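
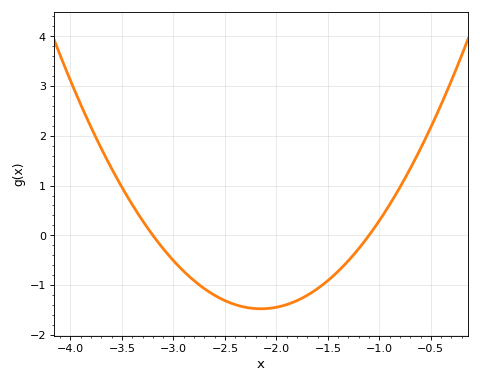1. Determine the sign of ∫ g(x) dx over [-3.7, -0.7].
negative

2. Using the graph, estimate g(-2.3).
-1.4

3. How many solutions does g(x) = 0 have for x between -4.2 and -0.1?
2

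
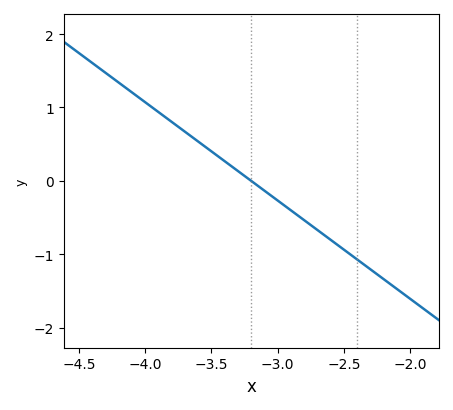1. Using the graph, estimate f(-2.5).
-0.9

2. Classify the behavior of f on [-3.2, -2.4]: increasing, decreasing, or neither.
decreasing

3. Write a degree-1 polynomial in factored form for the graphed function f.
y = -1.34(x + 3.2)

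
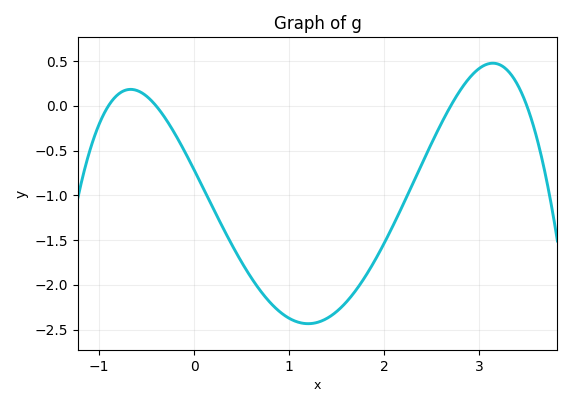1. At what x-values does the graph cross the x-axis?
-0.9, -0.4, 2.7, 3.5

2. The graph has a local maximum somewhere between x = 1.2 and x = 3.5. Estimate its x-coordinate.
3.14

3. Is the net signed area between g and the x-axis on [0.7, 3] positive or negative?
negative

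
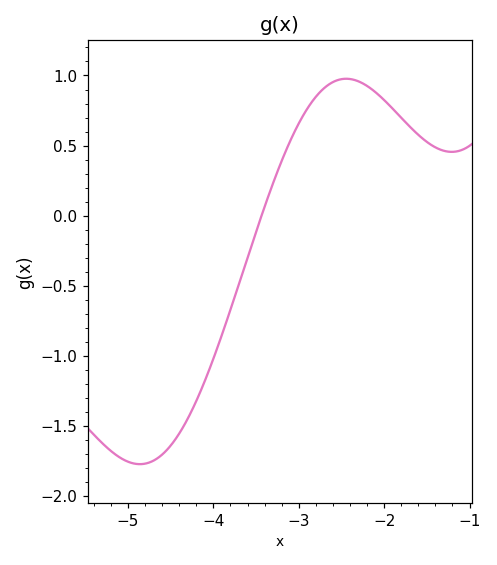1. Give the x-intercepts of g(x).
-3.44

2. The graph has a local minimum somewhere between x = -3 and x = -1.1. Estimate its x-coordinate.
-1.21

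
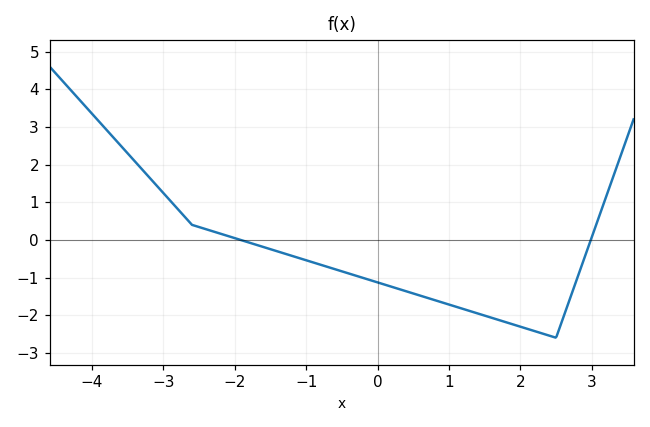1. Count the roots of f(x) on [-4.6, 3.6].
2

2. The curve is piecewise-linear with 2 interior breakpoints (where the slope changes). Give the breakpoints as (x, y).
(-2.6, 0.4); (2.5, -2.6)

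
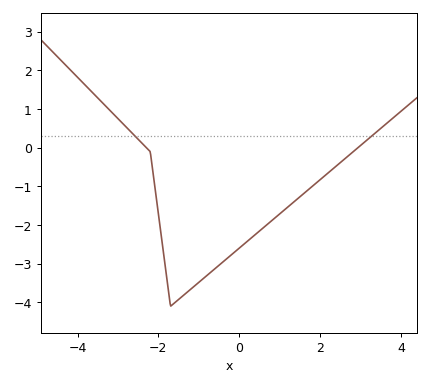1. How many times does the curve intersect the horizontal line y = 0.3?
2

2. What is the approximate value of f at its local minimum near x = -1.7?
-4.1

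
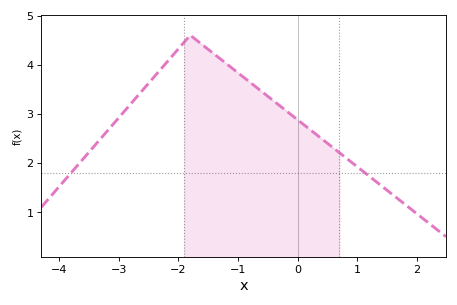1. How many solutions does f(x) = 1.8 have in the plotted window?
2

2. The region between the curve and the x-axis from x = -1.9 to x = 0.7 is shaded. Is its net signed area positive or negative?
positive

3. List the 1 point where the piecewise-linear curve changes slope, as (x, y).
(-1.8, 4.6)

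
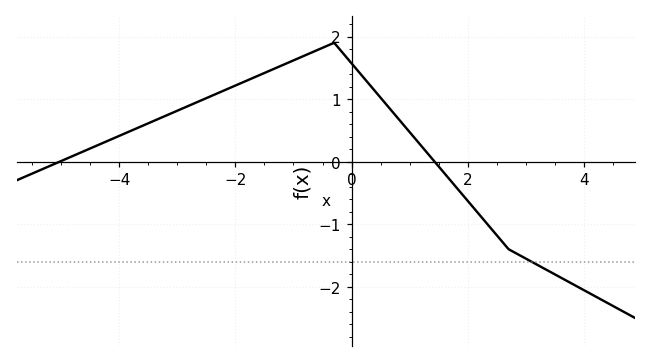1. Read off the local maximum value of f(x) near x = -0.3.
1.9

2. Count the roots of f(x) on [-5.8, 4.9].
2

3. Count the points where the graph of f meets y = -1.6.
1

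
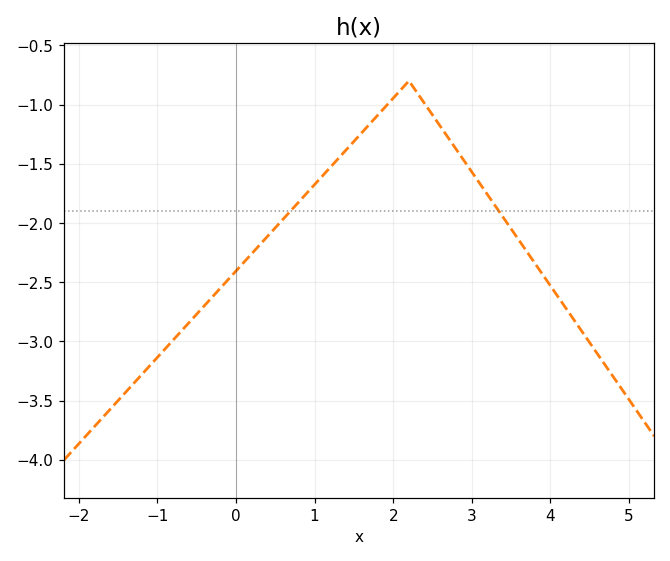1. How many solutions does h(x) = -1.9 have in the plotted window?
2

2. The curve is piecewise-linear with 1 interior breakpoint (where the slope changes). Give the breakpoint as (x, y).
(2.2, -0.8)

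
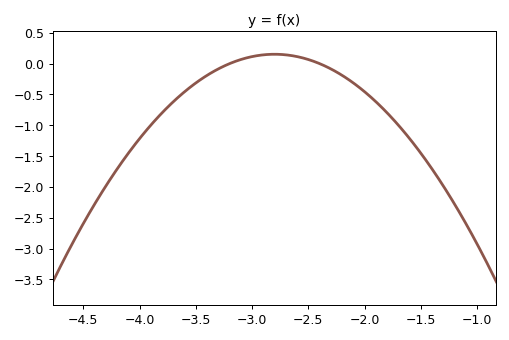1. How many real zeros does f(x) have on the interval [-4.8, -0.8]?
2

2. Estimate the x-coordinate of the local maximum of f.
-2.8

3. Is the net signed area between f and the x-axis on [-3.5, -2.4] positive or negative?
positive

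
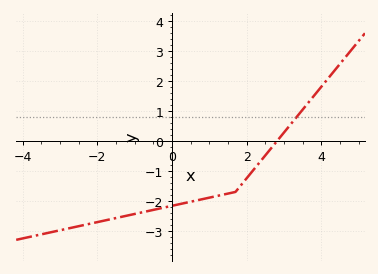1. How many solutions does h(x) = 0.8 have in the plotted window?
1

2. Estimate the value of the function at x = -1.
-2.44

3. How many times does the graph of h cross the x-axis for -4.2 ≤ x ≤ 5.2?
1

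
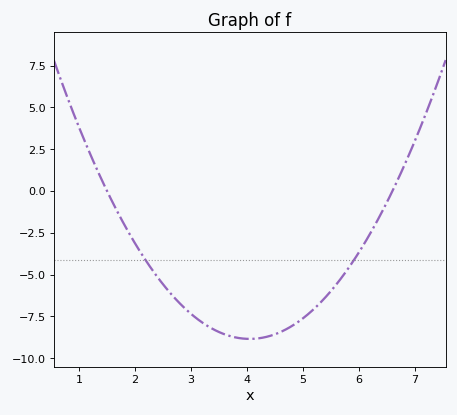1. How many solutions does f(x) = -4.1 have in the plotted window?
2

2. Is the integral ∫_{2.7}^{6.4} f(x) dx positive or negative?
negative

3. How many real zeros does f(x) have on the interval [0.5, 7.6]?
2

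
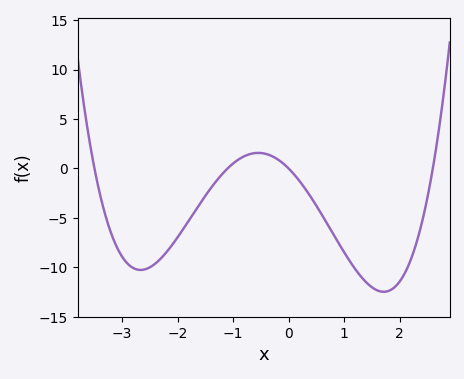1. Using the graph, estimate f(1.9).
-12.1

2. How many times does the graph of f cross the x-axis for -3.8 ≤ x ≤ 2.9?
4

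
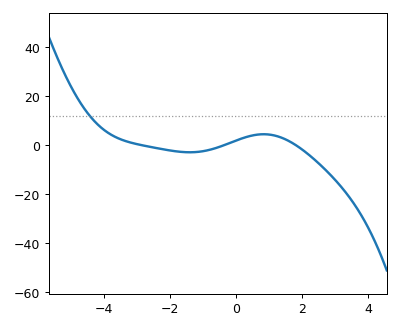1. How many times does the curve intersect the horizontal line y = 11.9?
1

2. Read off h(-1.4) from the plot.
-2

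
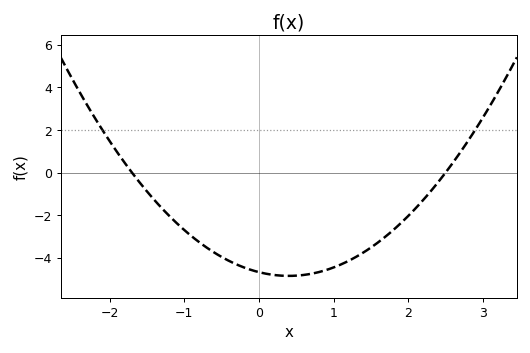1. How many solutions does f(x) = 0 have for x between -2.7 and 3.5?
2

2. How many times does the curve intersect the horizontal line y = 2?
2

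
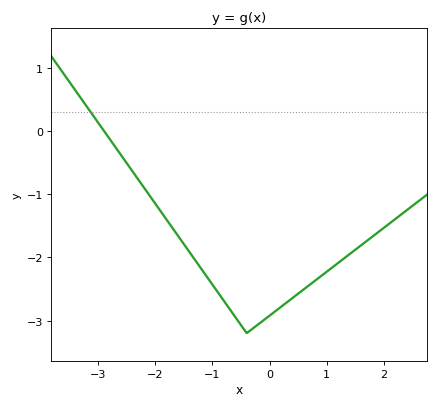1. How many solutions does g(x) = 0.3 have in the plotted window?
1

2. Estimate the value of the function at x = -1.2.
-2.17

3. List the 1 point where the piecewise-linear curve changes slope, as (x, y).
(-0.4, -3.2)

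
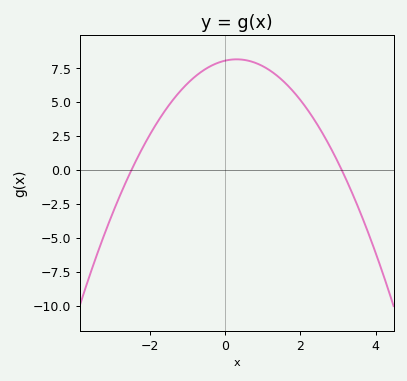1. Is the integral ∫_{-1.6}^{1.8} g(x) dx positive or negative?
positive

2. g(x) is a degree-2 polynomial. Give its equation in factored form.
y = -1.04(x + 2.5)(x - 3.1)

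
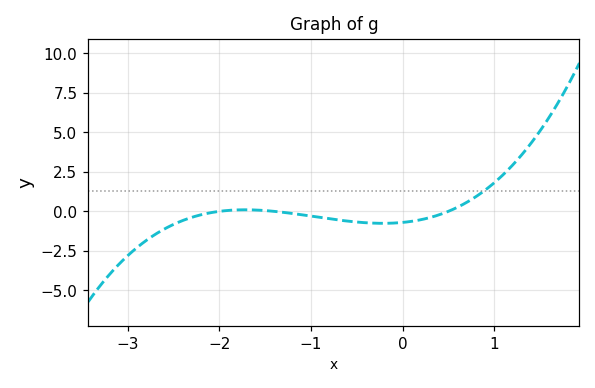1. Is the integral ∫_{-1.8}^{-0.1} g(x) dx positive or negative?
negative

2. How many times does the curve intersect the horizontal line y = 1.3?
1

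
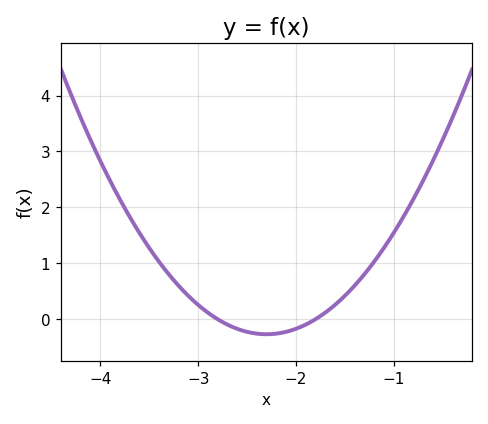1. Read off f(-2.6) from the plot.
-0.2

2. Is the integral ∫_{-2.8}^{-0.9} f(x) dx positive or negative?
positive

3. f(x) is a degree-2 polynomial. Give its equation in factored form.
y = 1.07(x + 2.8)(x + 1.8)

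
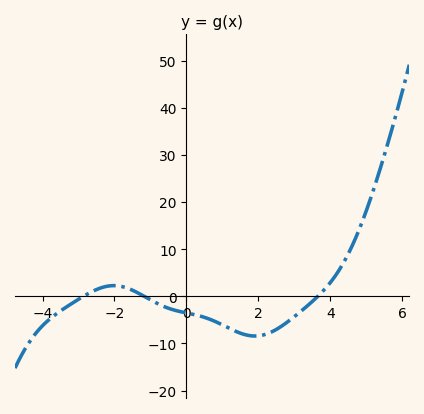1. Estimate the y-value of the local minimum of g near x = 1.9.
-8.44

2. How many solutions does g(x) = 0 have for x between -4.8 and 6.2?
3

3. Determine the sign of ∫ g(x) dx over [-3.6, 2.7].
negative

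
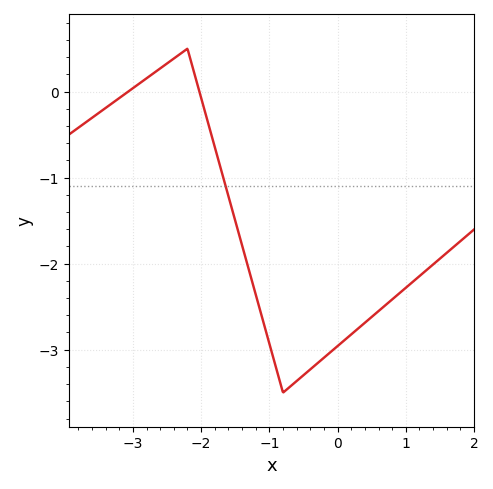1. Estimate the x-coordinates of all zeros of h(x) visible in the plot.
-3.07, -2.03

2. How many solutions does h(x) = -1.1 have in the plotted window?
1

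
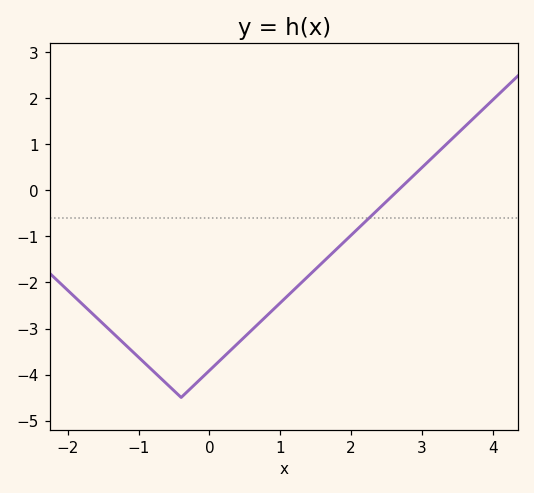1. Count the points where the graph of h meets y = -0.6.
1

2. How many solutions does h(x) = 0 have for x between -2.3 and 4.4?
1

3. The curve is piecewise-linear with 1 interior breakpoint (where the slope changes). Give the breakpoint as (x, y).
(-0.4, -4.5)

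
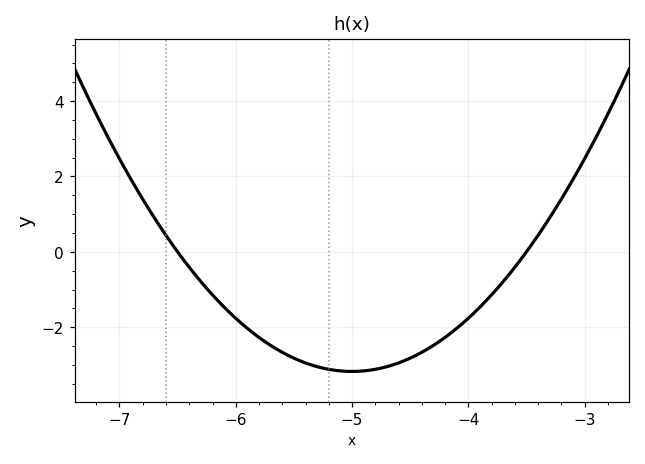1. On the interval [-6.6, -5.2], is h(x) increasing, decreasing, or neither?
decreasing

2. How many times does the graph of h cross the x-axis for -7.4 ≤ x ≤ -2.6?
2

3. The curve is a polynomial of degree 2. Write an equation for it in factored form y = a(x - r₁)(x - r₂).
y = 1.41(x + 6.5)(x + 3.5)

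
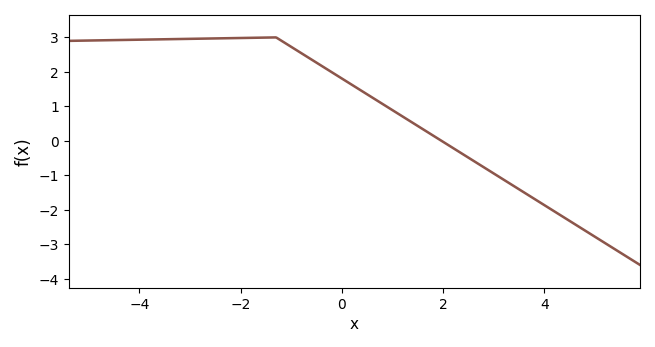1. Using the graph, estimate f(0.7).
1.2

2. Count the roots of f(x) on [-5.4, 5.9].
1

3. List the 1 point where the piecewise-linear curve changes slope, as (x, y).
(-1.3, 3)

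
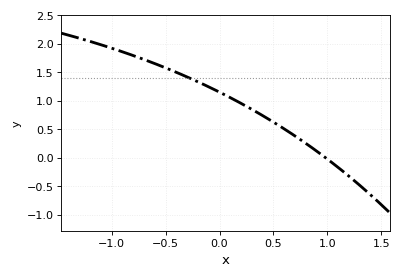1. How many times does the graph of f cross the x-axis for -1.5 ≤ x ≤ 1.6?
1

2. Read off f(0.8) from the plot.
0.25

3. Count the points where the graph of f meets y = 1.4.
1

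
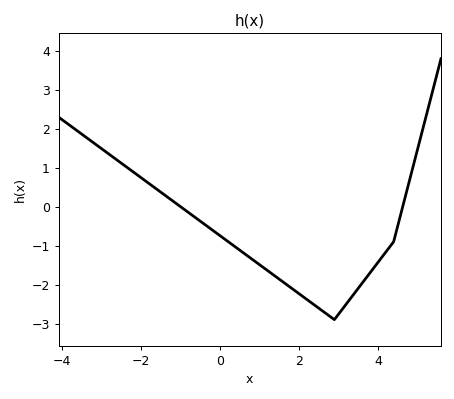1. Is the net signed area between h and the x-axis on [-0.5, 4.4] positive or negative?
negative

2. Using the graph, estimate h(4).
-1.43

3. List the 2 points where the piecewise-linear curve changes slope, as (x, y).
(2.9, -2.9); (4.4, -0.9)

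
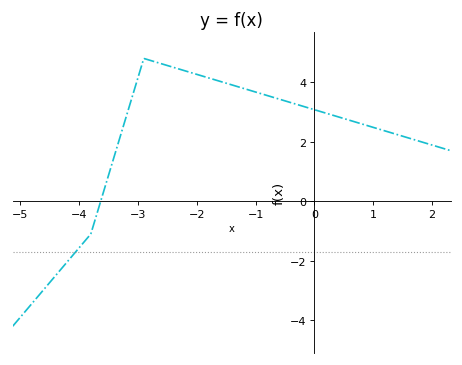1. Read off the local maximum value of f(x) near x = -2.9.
4.8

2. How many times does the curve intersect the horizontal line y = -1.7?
1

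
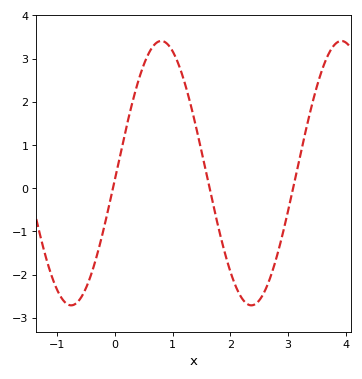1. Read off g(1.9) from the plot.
-1.47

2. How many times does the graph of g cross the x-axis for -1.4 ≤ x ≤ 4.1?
3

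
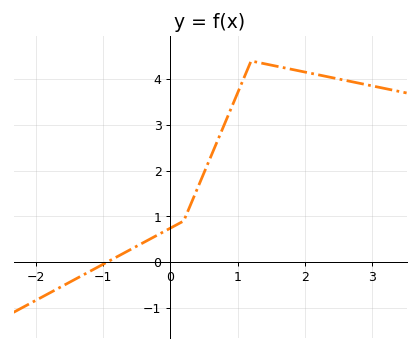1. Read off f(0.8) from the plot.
3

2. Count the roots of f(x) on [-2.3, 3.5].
1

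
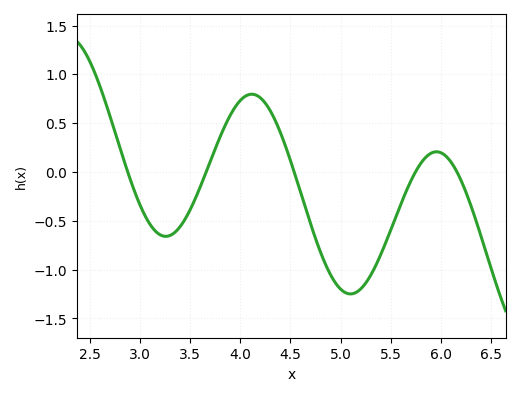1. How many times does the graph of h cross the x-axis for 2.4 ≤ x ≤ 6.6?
5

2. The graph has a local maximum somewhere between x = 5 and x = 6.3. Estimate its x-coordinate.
5.96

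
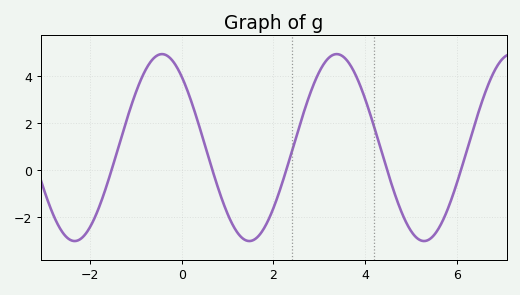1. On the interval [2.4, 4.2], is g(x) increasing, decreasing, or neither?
neither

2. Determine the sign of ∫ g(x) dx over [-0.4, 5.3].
positive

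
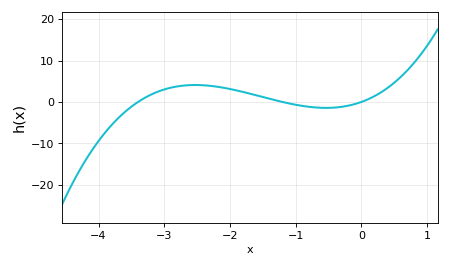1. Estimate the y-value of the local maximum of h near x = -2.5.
4.1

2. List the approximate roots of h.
-3.4, -1.2, 0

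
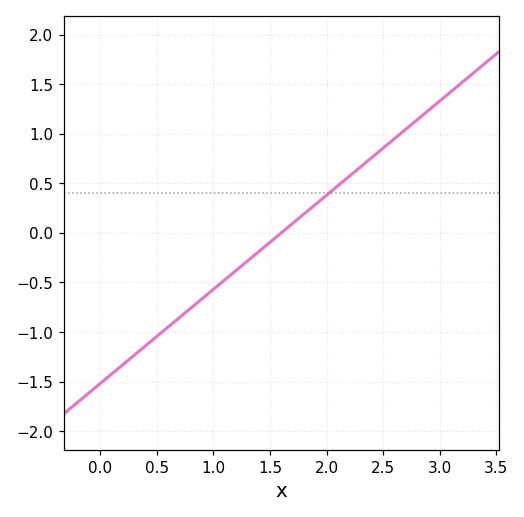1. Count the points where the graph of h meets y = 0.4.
1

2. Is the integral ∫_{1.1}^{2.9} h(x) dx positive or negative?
positive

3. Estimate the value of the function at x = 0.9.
-0.665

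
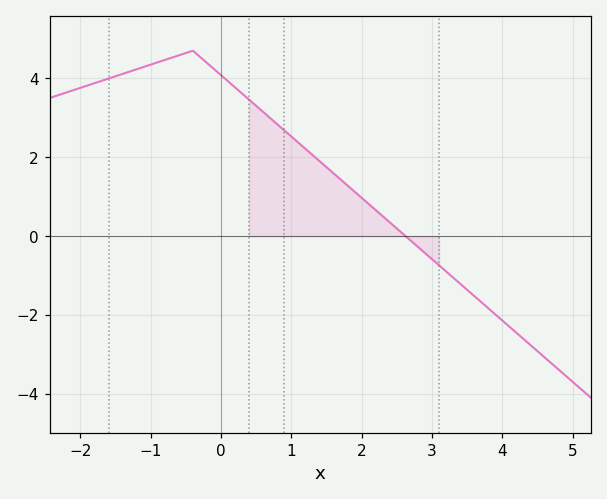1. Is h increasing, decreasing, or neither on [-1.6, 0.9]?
neither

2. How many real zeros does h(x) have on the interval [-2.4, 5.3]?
1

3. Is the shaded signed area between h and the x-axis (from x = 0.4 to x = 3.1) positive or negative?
positive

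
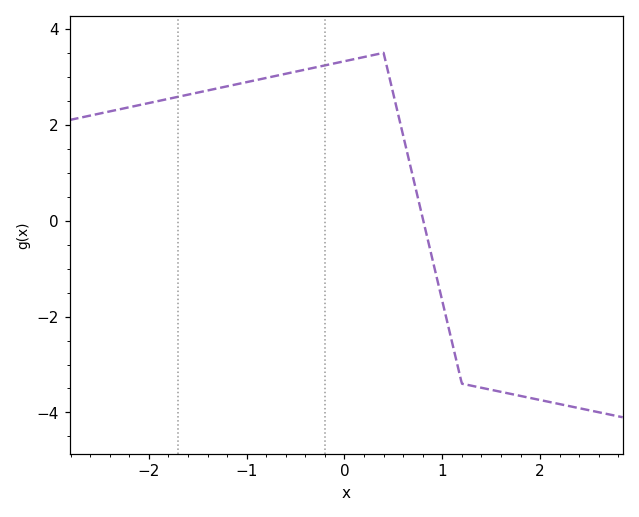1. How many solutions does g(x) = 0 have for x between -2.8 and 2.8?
1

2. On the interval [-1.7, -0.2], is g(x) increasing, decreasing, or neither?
increasing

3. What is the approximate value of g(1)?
-1.6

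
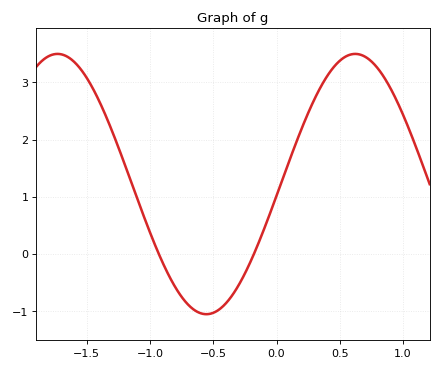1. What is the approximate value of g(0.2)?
2.2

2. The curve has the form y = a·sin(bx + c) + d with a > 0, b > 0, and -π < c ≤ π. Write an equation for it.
y = 2.28sin(2.67x - 0.09) + 1.22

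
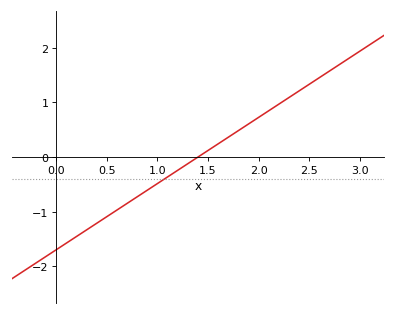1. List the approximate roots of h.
1.4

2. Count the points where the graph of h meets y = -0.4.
1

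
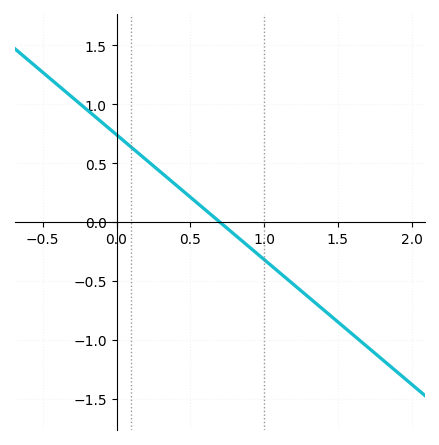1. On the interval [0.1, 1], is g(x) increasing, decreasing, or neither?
decreasing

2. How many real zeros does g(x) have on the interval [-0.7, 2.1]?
1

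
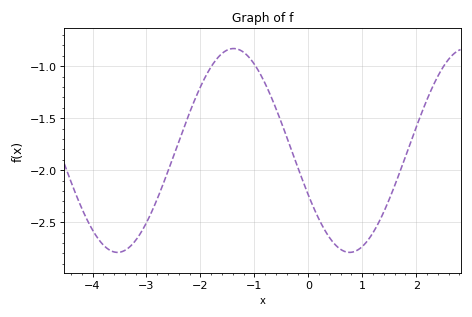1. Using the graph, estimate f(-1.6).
-0.9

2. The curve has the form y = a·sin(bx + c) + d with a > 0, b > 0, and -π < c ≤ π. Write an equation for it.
y = 0.98sin(1.5x - 2.7) - 1.81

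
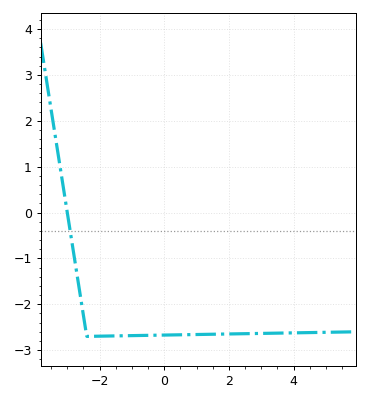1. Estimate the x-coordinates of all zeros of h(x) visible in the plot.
-3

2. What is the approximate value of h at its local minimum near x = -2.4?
-2.7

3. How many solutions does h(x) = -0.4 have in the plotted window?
1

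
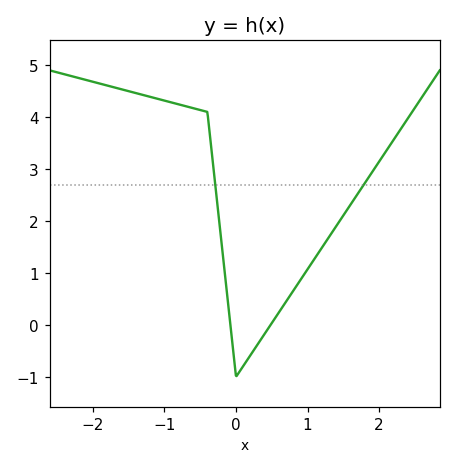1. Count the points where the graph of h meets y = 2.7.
2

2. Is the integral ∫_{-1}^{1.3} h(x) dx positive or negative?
positive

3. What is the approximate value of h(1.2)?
1.49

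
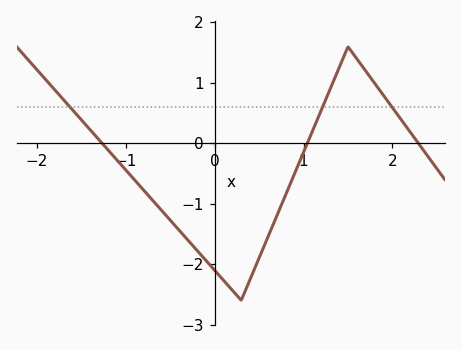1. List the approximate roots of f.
-1.3, 1, 2.3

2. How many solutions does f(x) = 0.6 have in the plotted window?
3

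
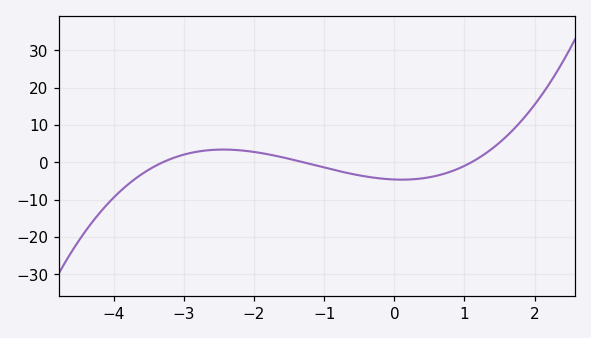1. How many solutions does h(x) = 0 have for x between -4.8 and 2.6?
3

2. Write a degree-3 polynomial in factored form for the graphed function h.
y = 0.98(x + 3.3)(x + 1.3)(x - 1.1)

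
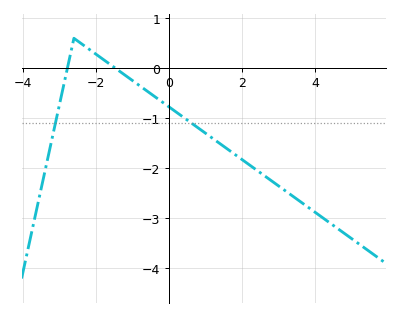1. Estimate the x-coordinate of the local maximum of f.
-2.6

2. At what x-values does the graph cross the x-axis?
-2.8, -1.4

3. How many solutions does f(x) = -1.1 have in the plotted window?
2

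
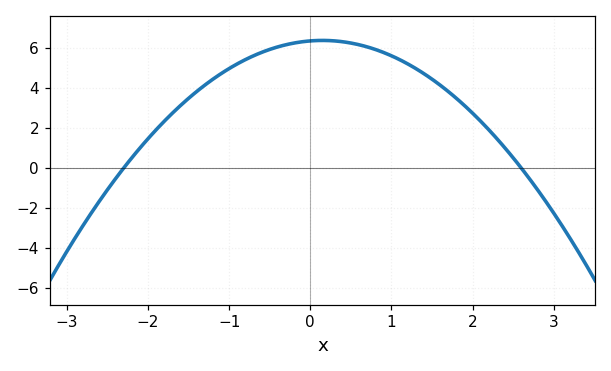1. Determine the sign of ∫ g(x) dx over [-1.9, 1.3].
positive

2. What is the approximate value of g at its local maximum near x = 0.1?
6.4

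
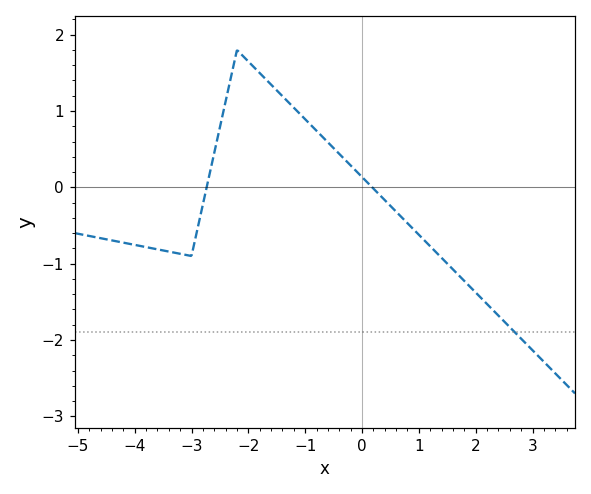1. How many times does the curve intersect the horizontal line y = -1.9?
1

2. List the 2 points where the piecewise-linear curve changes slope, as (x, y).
(-3, -0.9); (-2.2, 1.8)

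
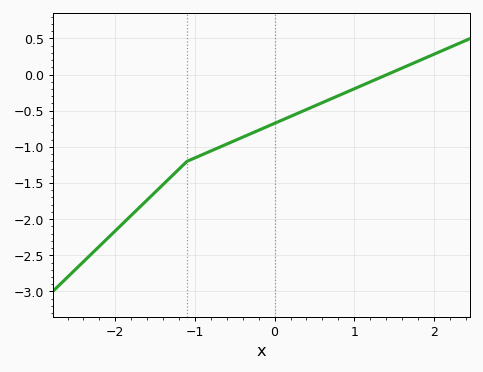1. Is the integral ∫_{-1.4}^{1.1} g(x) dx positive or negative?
negative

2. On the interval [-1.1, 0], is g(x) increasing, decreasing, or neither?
increasing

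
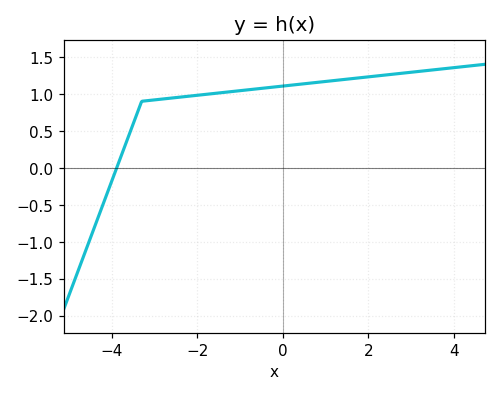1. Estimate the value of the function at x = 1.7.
1.2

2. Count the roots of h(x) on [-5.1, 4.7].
1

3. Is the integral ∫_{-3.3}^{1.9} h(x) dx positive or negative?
positive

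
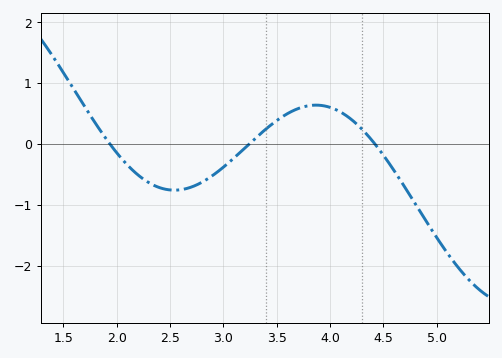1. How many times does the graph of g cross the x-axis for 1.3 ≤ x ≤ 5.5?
3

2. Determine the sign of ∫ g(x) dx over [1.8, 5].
negative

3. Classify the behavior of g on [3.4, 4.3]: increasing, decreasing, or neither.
neither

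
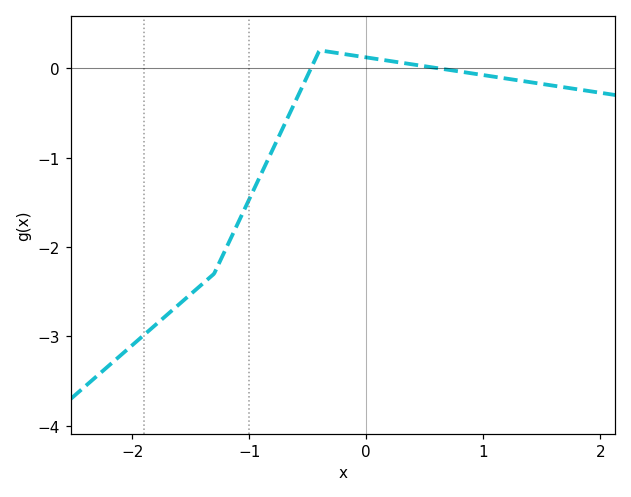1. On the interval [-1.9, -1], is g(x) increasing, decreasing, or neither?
increasing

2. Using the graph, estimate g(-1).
-1.5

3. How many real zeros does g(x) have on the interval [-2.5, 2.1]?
2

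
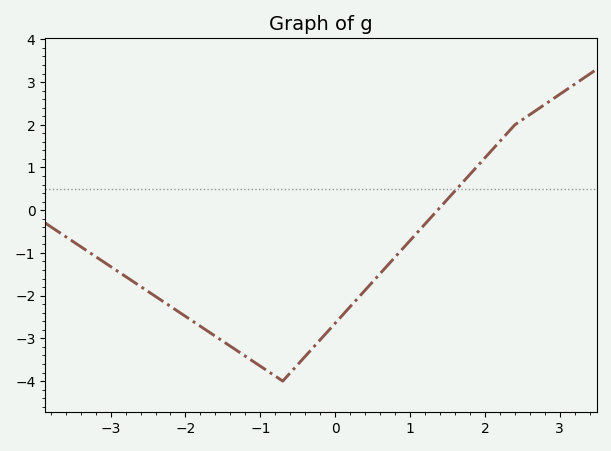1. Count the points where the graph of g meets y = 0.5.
1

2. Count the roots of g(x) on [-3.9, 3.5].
1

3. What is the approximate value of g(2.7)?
2.36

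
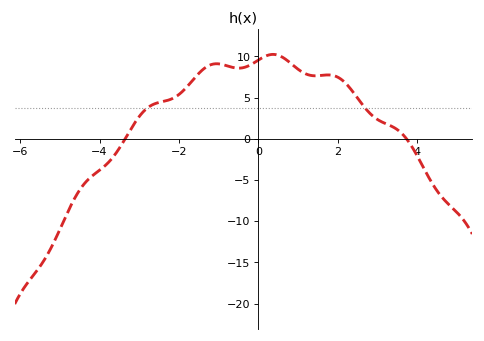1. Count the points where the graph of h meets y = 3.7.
2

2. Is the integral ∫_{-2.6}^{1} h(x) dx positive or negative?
positive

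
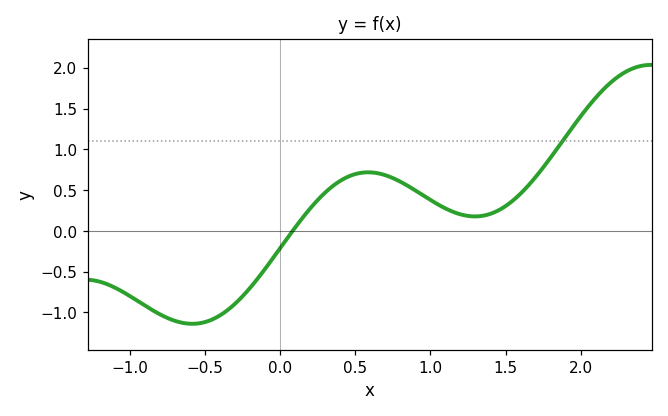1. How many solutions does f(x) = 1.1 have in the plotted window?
1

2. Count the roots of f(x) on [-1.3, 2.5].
1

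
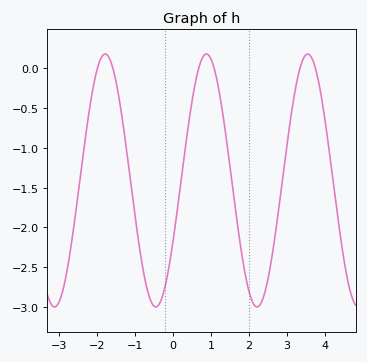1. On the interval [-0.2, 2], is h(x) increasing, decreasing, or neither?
neither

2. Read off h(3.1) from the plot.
-0.603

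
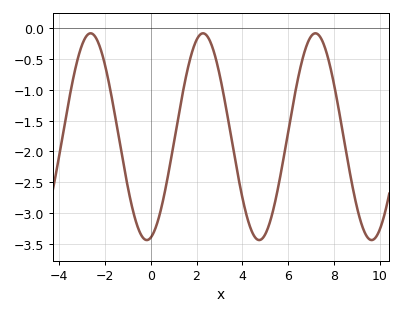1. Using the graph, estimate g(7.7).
-0.423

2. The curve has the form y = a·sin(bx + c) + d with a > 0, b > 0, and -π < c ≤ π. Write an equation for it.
y = 1.68sin(1.28x - 1.35) - 1.76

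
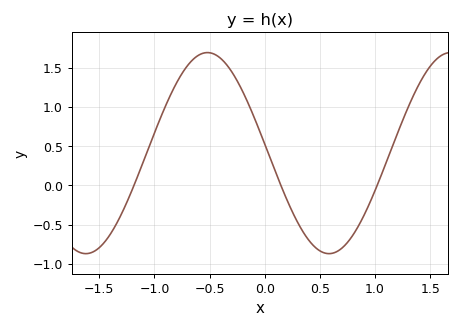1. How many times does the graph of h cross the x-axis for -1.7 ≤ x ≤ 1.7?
3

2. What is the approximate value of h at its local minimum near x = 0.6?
-0.85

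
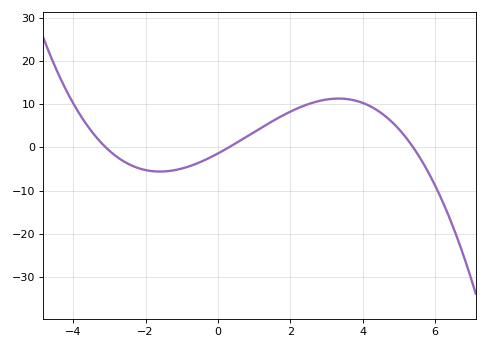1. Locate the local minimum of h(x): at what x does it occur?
-1.61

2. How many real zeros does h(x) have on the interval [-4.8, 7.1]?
3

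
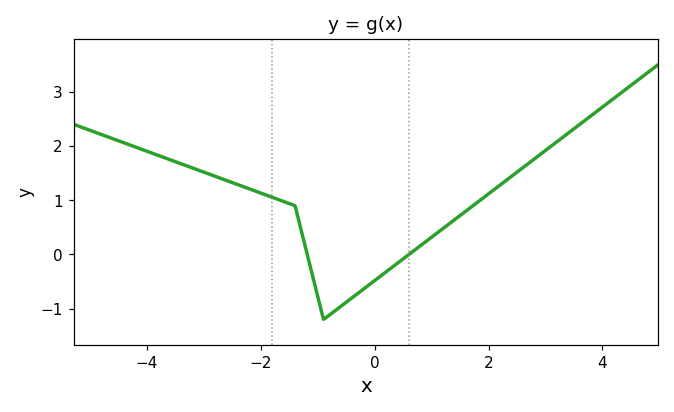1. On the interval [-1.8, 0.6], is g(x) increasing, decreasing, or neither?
neither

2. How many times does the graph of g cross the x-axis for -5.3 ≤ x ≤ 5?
2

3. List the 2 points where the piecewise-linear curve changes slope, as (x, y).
(-1.4, 0.9); (-0.9, -1.2)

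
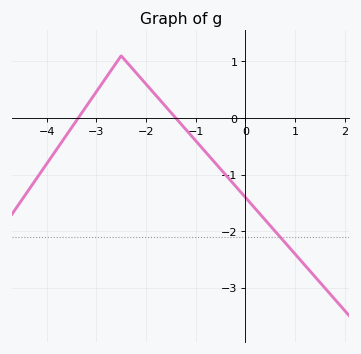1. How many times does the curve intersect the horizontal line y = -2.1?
1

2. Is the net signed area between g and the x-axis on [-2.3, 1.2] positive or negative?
negative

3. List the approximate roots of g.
-3.36, -1.4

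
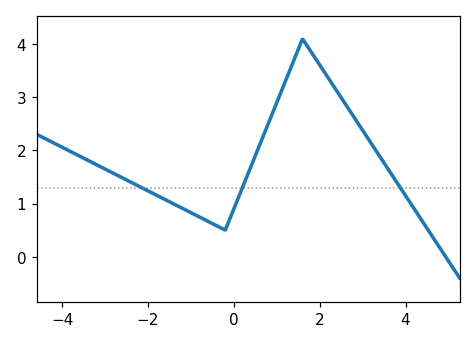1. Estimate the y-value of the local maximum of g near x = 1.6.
4.1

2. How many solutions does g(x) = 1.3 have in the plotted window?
3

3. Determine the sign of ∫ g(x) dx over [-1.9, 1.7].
positive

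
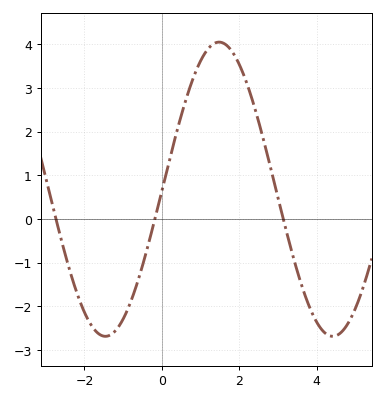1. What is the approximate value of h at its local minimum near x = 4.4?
-2.7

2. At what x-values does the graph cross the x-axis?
-2.8, -0.2, 3.2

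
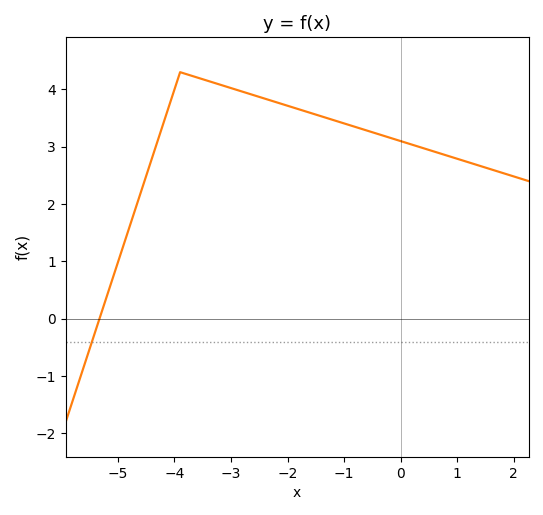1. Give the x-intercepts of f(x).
-5.33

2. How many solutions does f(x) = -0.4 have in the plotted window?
1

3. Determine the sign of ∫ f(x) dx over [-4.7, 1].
positive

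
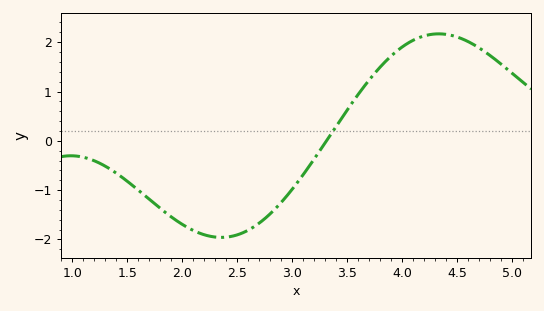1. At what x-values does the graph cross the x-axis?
3.31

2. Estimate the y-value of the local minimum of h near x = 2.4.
-1.96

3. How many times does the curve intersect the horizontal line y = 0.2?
1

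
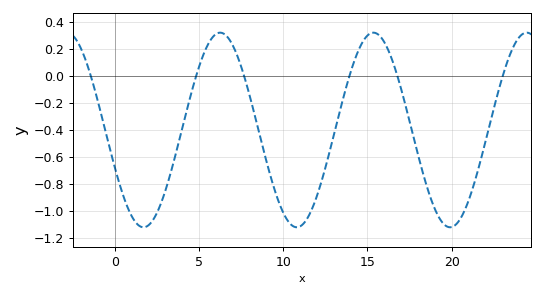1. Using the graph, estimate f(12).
-0.88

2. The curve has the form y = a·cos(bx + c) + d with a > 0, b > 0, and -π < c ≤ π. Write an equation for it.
y = 0.72cos(0.69x + 2) - 0.4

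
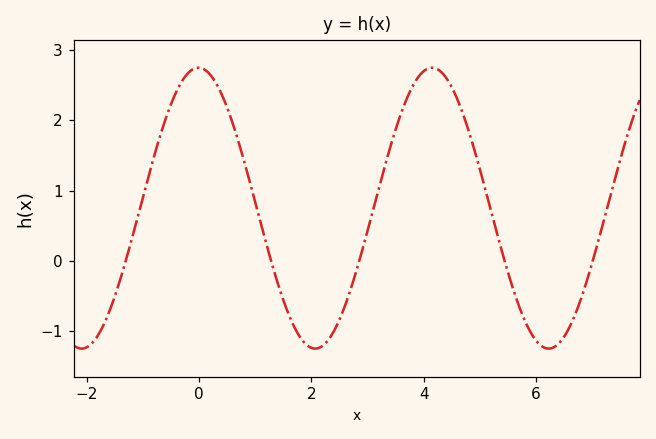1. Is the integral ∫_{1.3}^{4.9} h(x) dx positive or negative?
positive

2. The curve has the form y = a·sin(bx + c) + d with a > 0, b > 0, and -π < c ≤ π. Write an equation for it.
y = 2sin(1.51x + 1.59) + 0.75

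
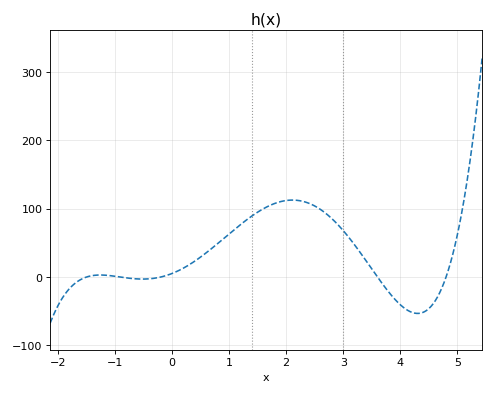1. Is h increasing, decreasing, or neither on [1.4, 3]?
neither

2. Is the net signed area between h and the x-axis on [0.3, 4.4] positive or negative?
positive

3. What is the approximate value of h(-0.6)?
0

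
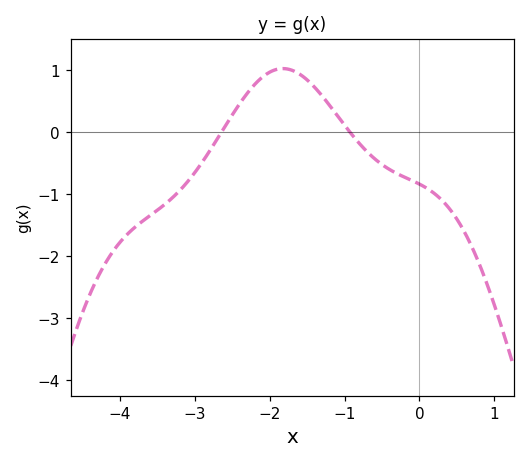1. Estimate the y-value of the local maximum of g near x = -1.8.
1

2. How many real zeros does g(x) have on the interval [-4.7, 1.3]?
2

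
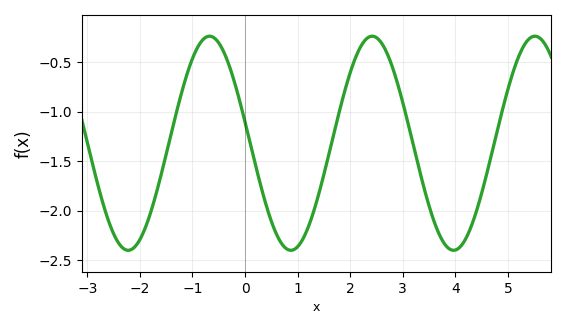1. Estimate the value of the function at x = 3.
-0.9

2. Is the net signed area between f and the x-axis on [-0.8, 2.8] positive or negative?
negative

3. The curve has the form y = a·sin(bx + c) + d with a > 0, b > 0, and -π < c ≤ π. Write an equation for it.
y = 1.08sin(2x + 2.9) - 1.32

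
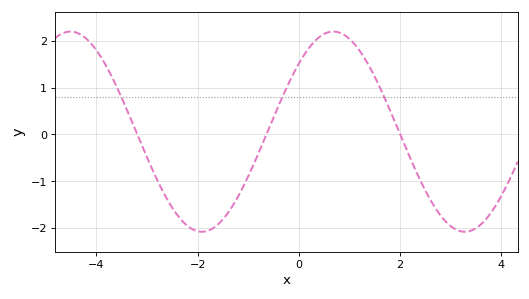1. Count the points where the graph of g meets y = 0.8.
3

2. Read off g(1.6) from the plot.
1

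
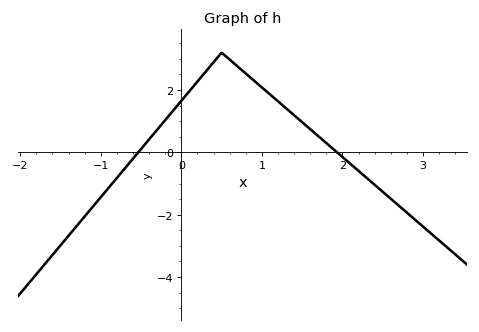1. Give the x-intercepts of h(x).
-0.535, 1.93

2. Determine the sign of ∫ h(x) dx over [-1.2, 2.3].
positive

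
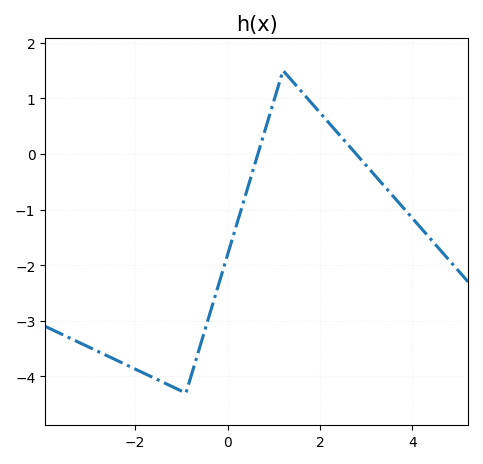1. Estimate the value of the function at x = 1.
0.948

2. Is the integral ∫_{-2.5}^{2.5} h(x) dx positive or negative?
negative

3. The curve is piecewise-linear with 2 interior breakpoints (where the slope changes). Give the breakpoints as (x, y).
(-0.9, -4.3); (1.2, 1.5)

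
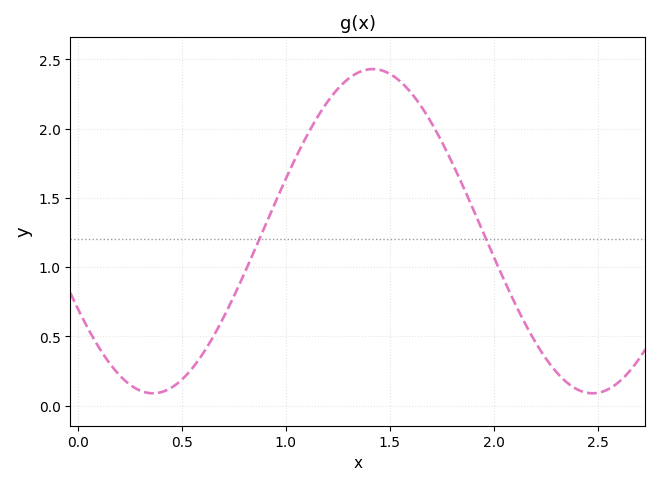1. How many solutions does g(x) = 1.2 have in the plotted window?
2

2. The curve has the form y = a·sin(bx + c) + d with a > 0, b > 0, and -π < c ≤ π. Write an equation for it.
y = 1.17sin(3x - 2.6) + 1.26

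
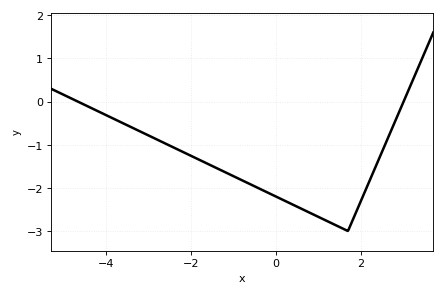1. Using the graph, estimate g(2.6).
-0.9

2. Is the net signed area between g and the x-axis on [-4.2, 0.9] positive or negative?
negative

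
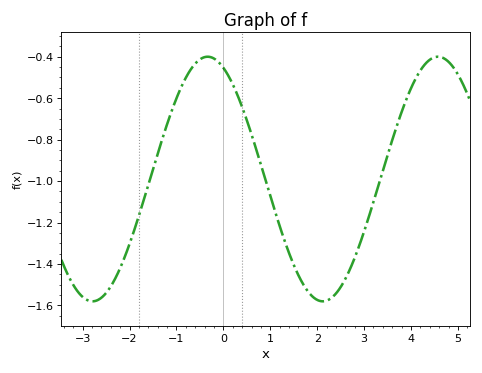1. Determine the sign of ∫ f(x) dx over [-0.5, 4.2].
negative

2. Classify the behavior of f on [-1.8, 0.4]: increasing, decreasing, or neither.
neither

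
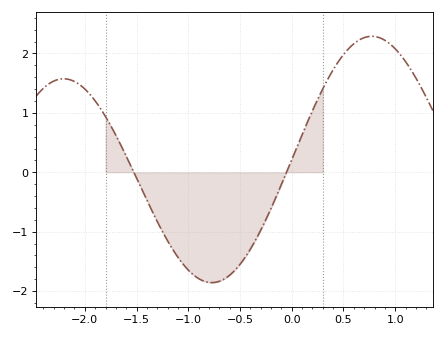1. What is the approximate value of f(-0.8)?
-1.9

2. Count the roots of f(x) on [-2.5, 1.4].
2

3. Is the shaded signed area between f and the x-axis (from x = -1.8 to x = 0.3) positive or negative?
negative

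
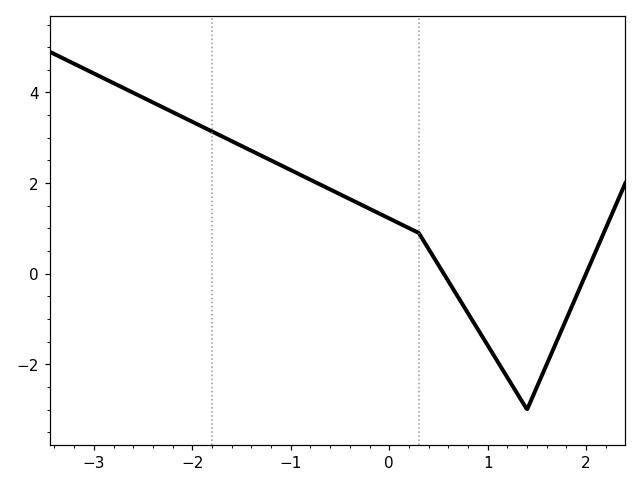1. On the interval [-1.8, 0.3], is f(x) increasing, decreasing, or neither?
decreasing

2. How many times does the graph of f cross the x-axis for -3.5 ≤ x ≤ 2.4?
2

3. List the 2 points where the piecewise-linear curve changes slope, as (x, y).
(0.3, 0.9); (1.4, -3)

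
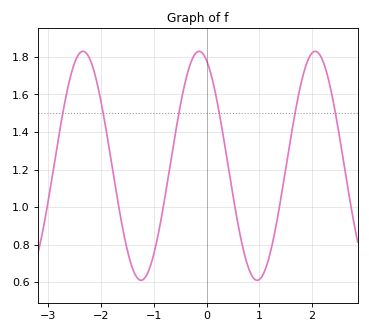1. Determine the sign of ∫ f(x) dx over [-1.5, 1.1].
positive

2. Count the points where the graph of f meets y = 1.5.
6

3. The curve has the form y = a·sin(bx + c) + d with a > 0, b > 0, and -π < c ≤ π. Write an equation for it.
y = 0.61sin(2.85x + 1.97) + 1.22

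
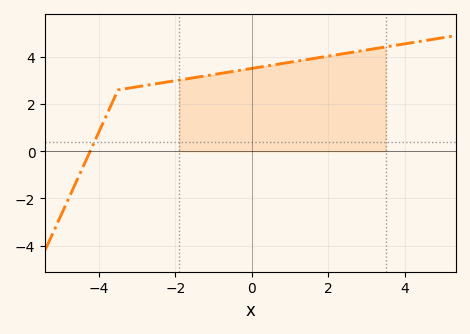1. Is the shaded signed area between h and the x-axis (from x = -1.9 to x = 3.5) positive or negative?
positive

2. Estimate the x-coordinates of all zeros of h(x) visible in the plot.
-4.2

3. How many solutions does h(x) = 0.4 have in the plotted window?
1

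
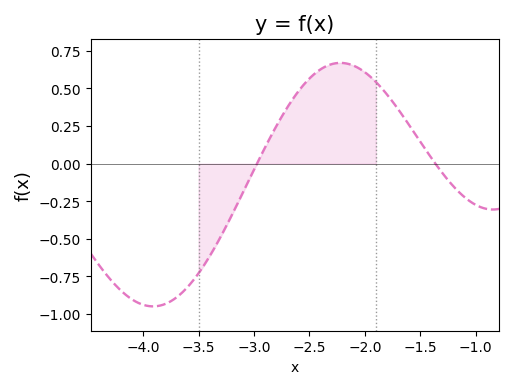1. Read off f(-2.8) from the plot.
0.24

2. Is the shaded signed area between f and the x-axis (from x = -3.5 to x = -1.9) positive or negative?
positive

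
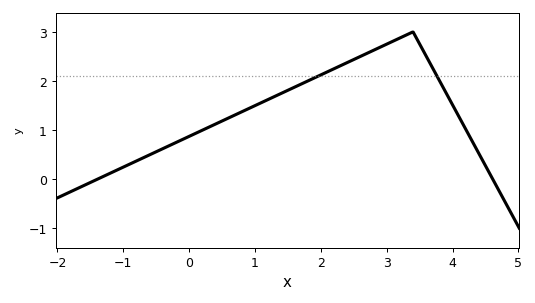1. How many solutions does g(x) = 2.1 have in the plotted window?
2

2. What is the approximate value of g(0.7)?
1.31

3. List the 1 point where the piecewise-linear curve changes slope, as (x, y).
(3.4, 3)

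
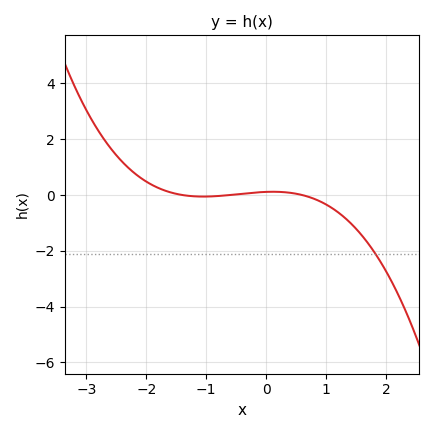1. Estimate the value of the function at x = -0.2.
0.085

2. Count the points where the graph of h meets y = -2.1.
1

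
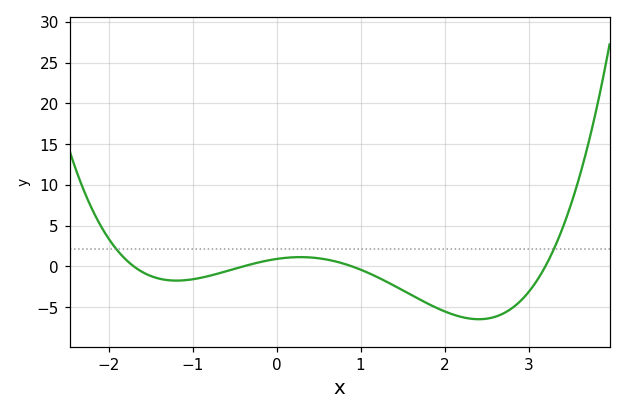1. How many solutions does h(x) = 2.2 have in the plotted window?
2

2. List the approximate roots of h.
-1.7, -0.4, 0.9, 3.2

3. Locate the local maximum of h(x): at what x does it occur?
0.3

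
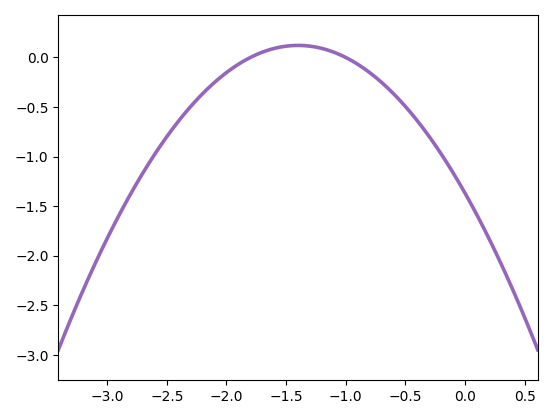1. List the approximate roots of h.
-1.8, -1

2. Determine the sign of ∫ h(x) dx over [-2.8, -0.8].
negative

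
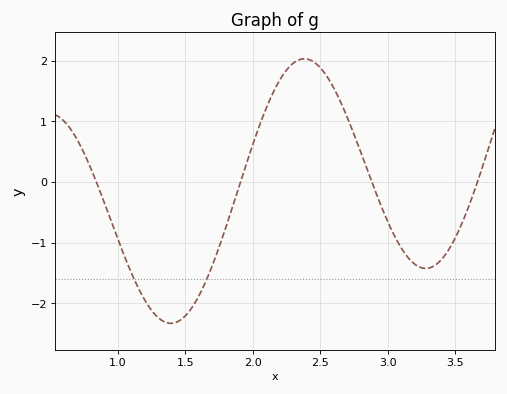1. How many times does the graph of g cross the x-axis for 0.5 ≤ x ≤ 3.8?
4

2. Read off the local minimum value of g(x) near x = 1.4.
-2.33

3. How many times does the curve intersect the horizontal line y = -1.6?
2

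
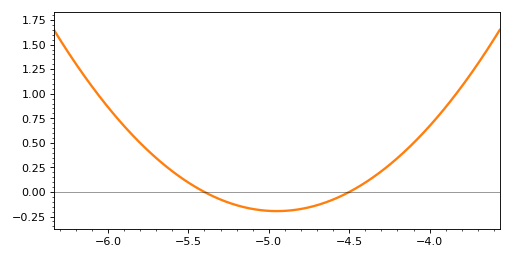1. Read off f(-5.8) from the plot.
0.5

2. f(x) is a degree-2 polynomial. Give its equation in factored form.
y = 0.96(x + 5.4)(x + 4.5)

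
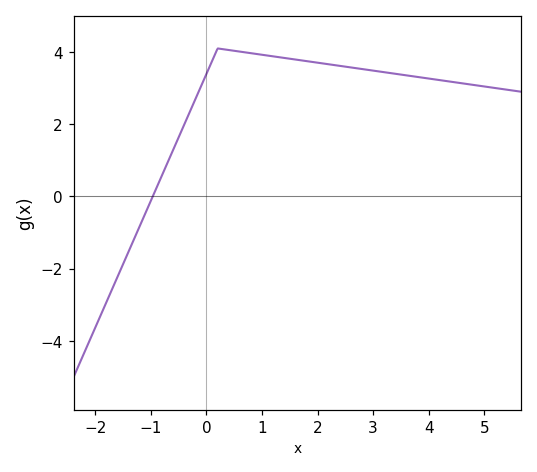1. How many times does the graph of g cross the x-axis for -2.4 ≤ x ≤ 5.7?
1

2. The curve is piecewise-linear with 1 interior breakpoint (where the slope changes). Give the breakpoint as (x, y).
(0.2, 4.1)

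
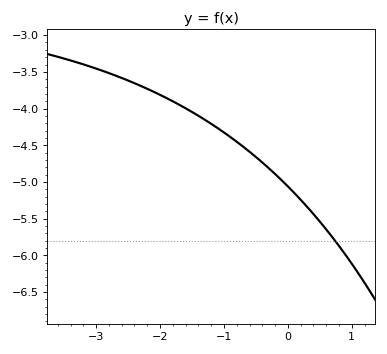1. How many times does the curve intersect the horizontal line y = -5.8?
1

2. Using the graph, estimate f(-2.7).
-3.55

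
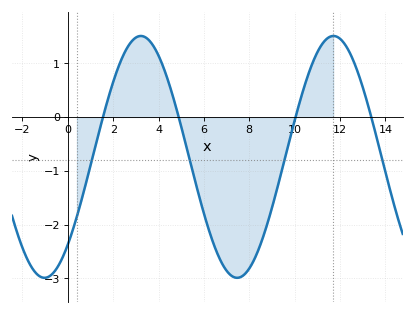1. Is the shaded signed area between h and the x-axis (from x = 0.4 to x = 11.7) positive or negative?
negative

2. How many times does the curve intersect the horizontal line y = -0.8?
4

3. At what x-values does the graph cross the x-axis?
1.6, 4.8, 10, 13.4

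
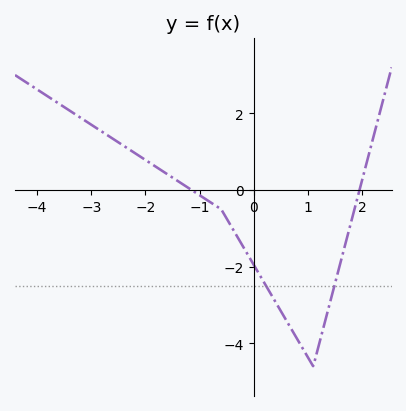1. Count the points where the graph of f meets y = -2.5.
2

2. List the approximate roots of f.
-1.1, 2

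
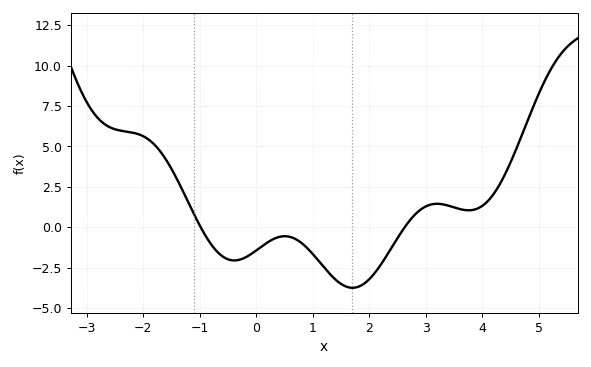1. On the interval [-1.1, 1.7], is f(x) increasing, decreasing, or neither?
neither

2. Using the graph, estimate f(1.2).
-2.4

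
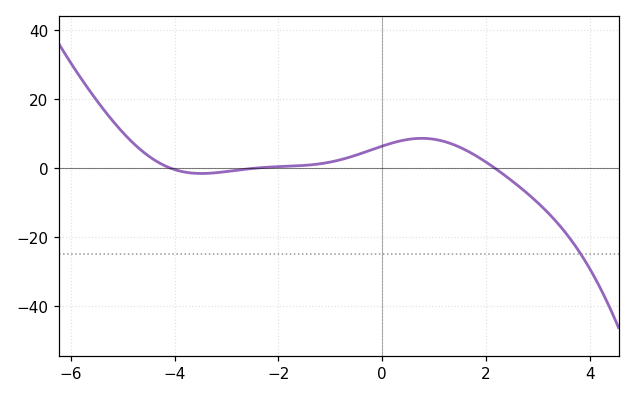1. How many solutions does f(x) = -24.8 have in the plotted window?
1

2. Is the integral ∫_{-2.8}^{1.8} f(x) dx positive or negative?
positive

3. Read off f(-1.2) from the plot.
2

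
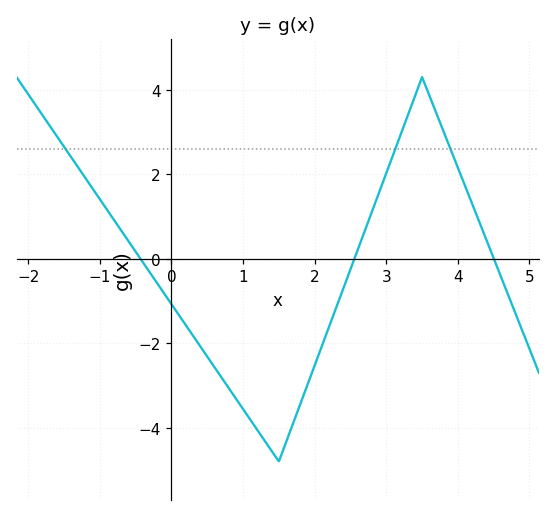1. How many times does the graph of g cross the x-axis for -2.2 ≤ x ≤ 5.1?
3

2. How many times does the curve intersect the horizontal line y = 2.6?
3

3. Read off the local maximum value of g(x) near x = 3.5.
4.29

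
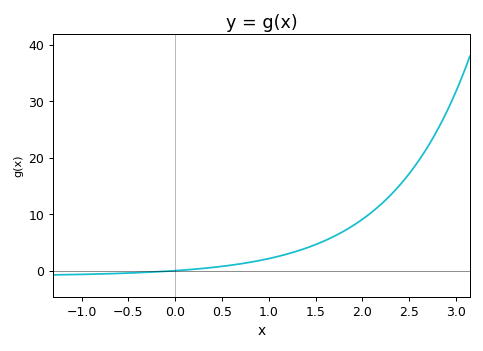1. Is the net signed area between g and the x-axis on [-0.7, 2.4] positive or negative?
positive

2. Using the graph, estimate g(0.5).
1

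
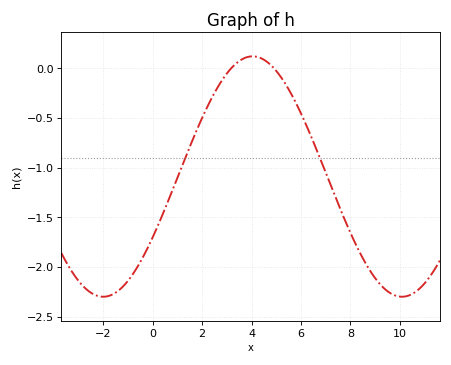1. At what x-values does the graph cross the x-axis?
3.18, 4.9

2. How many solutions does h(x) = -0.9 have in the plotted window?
2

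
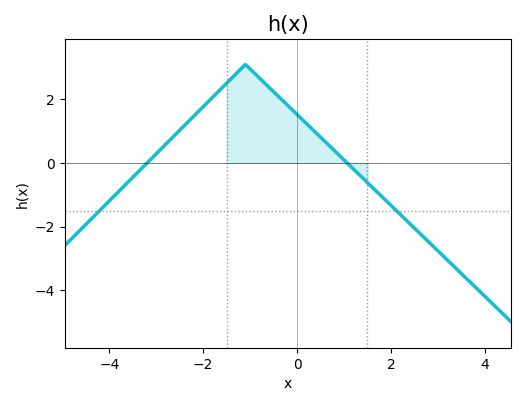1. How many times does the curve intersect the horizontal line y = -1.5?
2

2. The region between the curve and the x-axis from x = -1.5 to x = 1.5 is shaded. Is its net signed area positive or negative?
positive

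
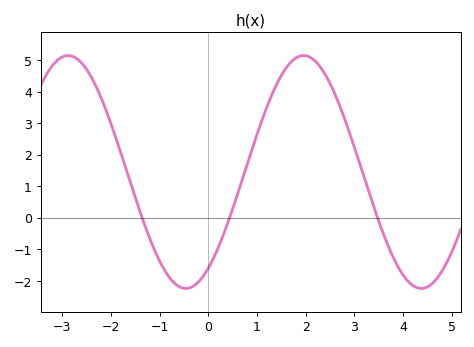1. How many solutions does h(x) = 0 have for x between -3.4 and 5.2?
3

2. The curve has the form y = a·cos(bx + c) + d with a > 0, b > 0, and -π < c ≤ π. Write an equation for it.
y = 3.69cos(1.3x - 2.54) + 1.45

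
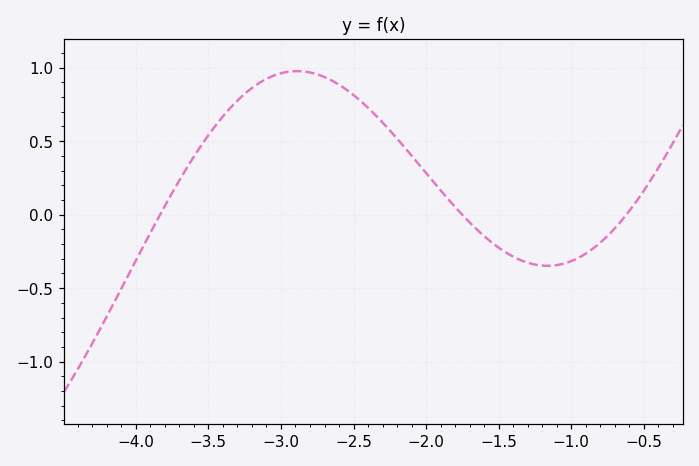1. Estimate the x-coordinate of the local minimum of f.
-1.2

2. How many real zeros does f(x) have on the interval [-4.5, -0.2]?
3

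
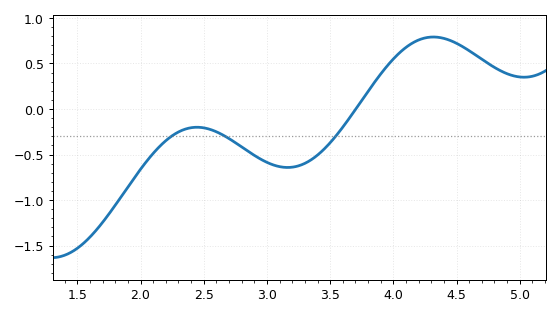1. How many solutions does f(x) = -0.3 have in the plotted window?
3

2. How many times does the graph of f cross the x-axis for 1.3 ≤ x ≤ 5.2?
1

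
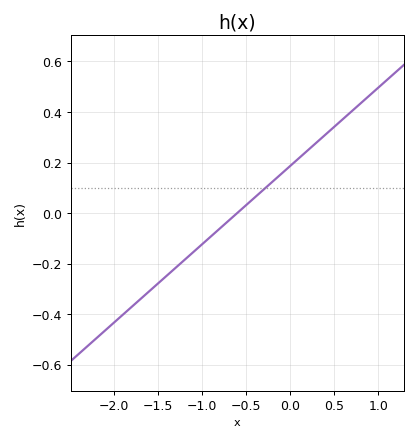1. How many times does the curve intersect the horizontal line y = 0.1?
1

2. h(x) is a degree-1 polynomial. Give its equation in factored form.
y = 0.31(x + 0.6)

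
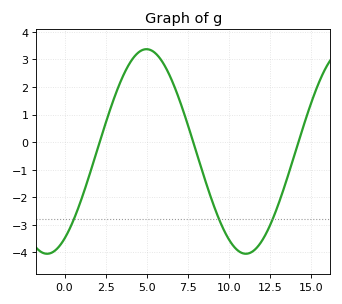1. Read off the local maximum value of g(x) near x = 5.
3.37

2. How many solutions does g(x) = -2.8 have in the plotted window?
3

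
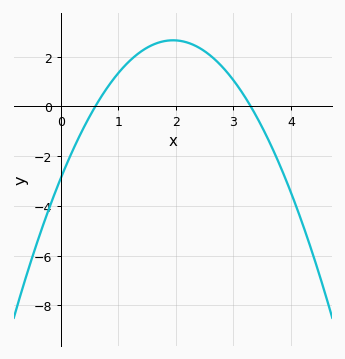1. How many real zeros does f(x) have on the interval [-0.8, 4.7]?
2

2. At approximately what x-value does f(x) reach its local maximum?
2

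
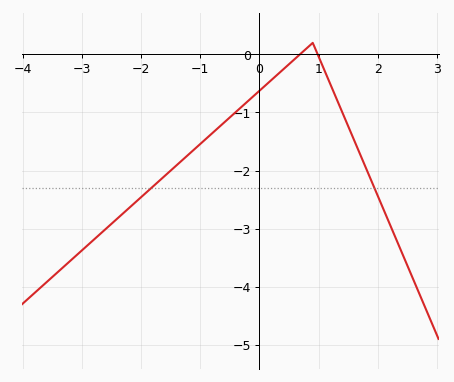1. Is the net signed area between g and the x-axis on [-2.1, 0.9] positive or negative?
negative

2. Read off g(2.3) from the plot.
-3.16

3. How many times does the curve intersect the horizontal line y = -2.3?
2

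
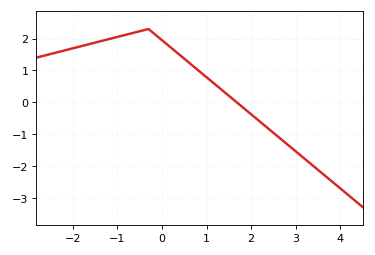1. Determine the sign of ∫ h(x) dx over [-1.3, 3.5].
positive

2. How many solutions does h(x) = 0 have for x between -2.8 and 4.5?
1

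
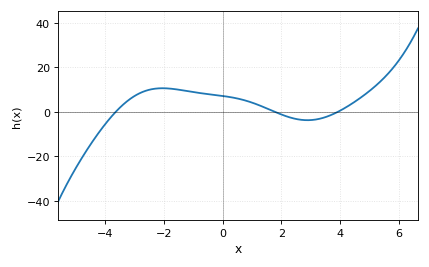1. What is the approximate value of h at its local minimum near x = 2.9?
-4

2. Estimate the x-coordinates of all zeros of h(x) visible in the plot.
-3.6, 1.8, 4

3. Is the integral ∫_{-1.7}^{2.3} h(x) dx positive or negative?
positive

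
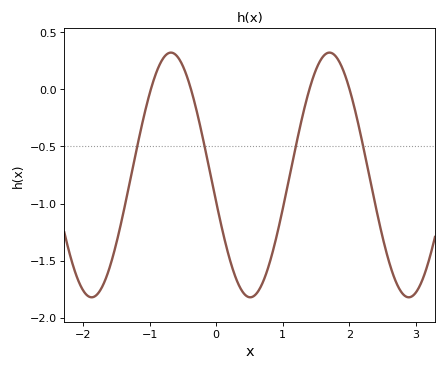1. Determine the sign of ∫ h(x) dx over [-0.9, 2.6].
negative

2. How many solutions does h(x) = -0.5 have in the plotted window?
4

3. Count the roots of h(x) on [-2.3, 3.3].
4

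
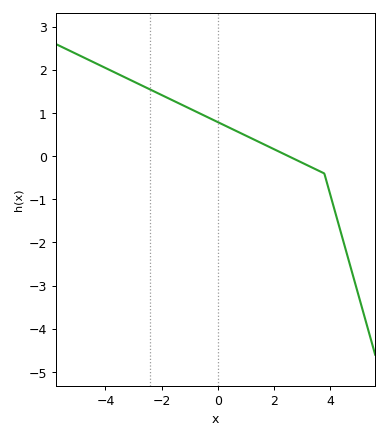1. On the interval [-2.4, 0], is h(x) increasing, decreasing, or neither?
decreasing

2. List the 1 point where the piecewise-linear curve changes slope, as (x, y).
(3.8, -0.4)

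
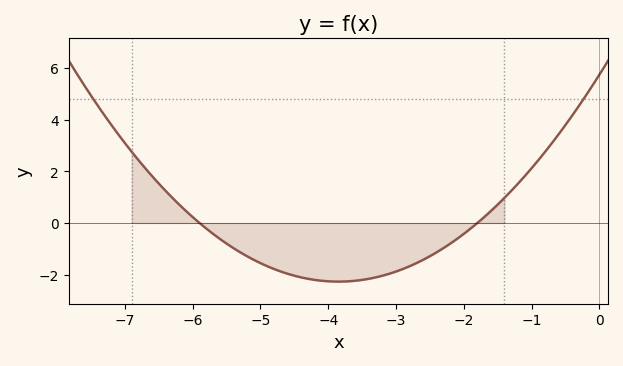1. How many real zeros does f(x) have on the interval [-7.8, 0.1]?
2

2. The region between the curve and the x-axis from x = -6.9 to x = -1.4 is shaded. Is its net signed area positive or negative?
negative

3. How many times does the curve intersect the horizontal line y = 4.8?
2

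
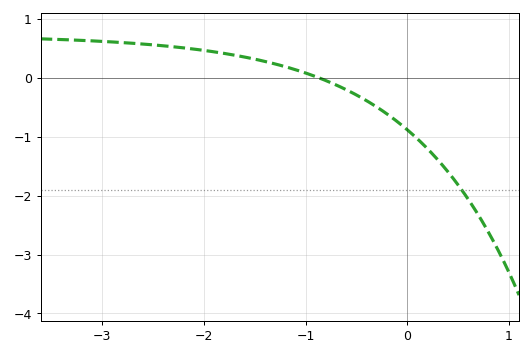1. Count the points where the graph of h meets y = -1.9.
1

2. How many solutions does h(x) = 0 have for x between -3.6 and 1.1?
1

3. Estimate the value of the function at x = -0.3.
-0.5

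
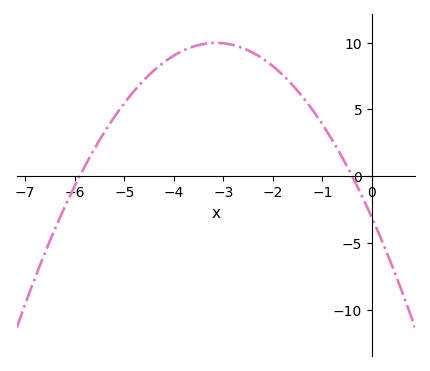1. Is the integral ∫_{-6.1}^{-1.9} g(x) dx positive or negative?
positive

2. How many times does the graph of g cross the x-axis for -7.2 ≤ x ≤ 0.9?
2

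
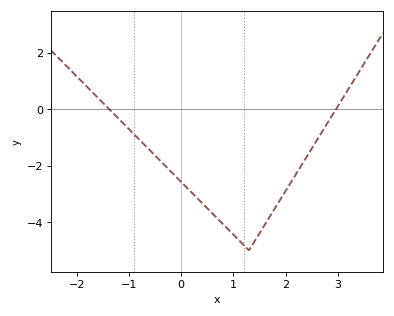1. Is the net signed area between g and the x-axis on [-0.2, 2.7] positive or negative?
negative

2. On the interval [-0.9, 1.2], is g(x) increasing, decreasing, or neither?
decreasing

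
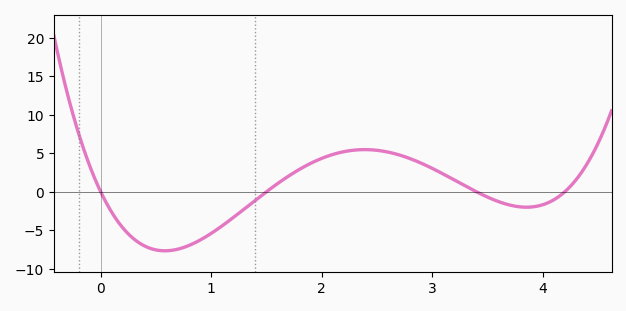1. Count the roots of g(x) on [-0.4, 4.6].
4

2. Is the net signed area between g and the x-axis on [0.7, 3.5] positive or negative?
positive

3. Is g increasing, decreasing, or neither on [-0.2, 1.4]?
neither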